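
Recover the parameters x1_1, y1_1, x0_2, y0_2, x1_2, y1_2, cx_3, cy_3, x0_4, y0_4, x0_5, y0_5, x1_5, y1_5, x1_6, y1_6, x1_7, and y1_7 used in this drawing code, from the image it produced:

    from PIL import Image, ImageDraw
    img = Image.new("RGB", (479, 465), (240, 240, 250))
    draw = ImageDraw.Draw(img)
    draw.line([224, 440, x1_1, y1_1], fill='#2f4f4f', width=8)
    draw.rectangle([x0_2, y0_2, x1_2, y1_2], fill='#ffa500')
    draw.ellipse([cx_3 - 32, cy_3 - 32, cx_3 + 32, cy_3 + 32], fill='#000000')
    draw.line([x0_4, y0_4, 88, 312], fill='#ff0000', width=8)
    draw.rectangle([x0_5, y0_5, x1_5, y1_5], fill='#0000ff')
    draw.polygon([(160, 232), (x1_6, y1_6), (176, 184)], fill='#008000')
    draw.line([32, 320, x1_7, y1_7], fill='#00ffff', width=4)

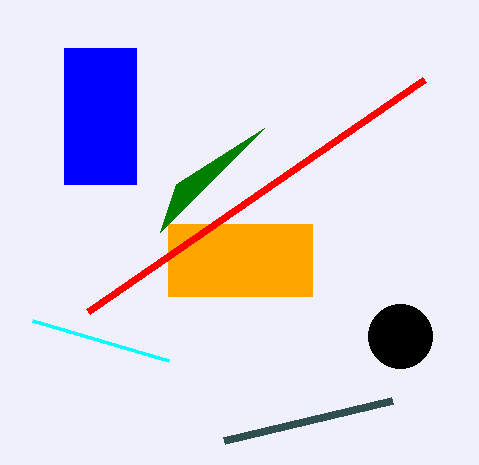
x1_1 = 392, y1_1 = 400, x0_2 = 168, y0_2 = 224, x1_2 = 312, y1_2 = 296, cx_3 = 400, cy_3 = 336, x0_4 = 424, y0_4 = 80, x0_5 = 64, y0_5 = 48, x1_5 = 136, y1_5 = 184, x1_6 = 264, y1_6 = 128, x1_7 = 168, y1_7 = 360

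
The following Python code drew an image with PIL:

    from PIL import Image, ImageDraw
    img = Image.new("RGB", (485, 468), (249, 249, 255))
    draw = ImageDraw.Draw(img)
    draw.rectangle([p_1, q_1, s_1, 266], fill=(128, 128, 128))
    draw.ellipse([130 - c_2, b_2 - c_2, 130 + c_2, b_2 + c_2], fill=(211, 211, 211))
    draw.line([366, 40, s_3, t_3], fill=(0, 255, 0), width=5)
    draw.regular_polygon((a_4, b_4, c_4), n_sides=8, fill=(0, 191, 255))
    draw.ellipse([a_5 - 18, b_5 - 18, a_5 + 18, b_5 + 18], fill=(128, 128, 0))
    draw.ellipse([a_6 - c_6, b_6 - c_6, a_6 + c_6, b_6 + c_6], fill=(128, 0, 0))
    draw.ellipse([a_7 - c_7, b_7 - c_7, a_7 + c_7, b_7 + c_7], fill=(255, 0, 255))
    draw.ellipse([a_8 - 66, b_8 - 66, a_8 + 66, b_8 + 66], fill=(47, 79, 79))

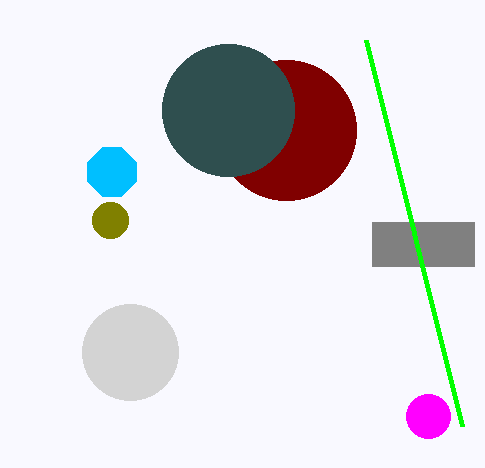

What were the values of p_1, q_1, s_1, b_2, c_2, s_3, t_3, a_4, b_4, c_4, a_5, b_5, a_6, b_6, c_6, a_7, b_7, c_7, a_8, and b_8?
p_1 = 372; q_1 = 222; s_1 = 474; b_2 = 352; c_2 = 48; s_3 = 462; t_3 = 426; a_4 = 112; b_4 = 172; c_4 = 26; a_5 = 110; b_5 = 220; a_6 = 286; b_6 = 130; c_6 = 70; a_7 = 428; b_7 = 416; c_7 = 22; a_8 = 228; b_8 = 110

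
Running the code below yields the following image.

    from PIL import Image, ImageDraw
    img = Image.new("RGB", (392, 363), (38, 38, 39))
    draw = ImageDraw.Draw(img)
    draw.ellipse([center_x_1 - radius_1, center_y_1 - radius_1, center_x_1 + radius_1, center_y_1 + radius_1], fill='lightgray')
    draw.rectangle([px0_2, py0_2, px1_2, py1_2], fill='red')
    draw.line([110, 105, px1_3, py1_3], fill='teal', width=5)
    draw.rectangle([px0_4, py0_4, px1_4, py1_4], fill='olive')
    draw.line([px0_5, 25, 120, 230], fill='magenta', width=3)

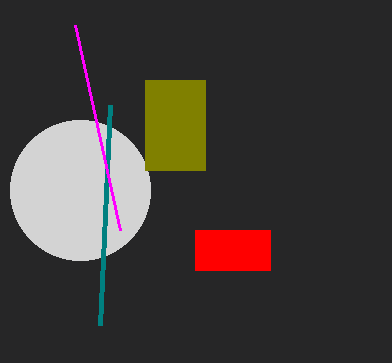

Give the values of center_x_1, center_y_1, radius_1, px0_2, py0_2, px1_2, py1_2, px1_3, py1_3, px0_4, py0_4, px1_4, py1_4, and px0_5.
center_x_1 = 80; center_y_1 = 190; radius_1 = 70; px0_2 = 195; py0_2 = 230; px1_2 = 270; py1_2 = 270; px1_3 = 100; py1_3 = 325; px0_4 = 145; py0_4 = 80; px1_4 = 205; py1_4 = 170; px0_5 = 75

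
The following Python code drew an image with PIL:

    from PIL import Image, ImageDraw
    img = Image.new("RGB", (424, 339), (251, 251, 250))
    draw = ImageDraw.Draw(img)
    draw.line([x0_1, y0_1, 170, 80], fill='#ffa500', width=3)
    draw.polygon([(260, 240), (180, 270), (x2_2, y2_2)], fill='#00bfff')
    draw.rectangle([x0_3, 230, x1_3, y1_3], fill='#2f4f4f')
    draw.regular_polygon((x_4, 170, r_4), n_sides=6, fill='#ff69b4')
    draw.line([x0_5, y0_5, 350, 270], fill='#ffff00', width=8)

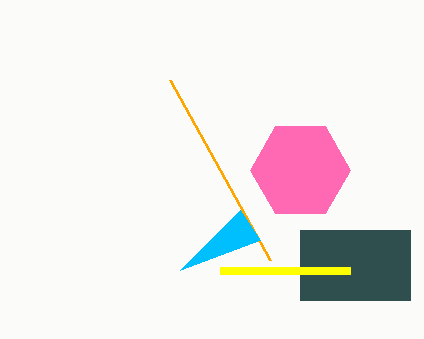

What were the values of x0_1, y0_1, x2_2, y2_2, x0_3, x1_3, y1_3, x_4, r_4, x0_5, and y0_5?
x0_1 = 270; y0_1 = 260; x2_2 = 240; y2_2 = 210; x0_3 = 300; x1_3 = 410; y1_3 = 300; x_4 = 300; r_4 = 50; x0_5 = 220; y0_5 = 270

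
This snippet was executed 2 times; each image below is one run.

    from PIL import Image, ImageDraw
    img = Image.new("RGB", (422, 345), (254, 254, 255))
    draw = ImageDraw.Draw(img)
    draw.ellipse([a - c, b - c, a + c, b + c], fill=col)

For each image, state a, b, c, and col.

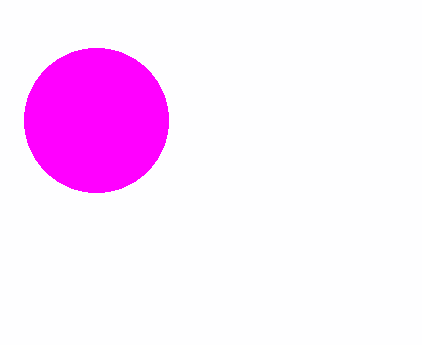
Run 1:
a = 96; b = 120; c = 72; col = 'magenta'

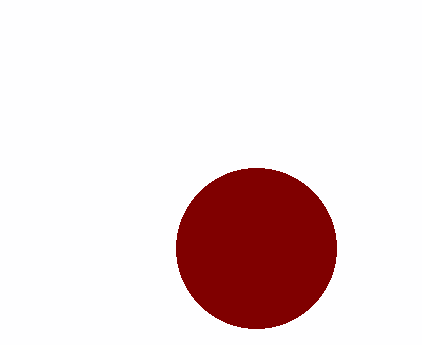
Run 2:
a = 256, b = 248, c = 80, col = 'maroon'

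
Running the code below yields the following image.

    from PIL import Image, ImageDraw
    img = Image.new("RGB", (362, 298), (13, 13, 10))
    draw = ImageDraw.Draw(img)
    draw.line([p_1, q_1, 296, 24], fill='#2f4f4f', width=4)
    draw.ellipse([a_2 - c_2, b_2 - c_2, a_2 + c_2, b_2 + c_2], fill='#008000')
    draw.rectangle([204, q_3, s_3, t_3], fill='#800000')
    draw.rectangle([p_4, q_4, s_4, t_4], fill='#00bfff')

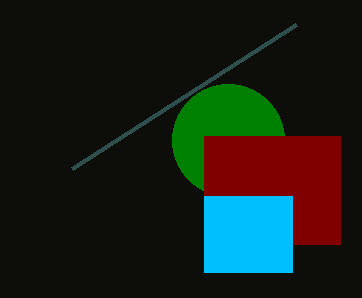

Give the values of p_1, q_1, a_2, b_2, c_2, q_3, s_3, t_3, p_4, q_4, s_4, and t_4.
p_1 = 72, q_1 = 168, a_2 = 228, b_2 = 140, c_2 = 56, q_3 = 136, s_3 = 340, t_3 = 244, p_4 = 204, q_4 = 196, s_4 = 292, t_4 = 272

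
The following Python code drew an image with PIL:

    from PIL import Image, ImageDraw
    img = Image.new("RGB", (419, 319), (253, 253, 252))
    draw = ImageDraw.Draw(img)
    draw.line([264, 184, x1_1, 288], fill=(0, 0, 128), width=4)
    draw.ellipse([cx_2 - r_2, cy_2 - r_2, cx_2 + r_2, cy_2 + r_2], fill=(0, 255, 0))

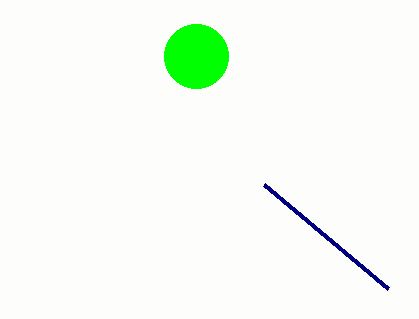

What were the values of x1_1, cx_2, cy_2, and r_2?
x1_1 = 388; cx_2 = 196; cy_2 = 56; r_2 = 32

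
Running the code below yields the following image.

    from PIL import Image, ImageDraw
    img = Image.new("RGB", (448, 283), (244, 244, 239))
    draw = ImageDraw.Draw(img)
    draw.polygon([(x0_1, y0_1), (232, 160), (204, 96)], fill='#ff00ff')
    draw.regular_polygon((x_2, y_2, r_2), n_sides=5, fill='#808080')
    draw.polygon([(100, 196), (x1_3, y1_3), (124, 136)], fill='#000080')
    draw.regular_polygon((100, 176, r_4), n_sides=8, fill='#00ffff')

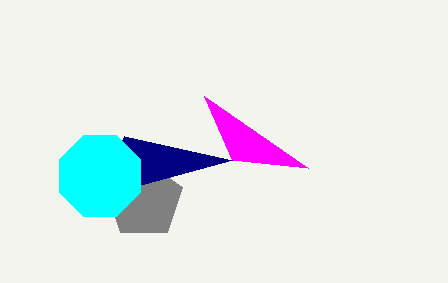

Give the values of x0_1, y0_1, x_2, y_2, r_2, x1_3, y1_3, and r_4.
x0_1 = 308
y0_1 = 168
x_2 = 144
y_2 = 200
r_2 = 40
x1_3 = 232
y1_3 = 160
r_4 = 44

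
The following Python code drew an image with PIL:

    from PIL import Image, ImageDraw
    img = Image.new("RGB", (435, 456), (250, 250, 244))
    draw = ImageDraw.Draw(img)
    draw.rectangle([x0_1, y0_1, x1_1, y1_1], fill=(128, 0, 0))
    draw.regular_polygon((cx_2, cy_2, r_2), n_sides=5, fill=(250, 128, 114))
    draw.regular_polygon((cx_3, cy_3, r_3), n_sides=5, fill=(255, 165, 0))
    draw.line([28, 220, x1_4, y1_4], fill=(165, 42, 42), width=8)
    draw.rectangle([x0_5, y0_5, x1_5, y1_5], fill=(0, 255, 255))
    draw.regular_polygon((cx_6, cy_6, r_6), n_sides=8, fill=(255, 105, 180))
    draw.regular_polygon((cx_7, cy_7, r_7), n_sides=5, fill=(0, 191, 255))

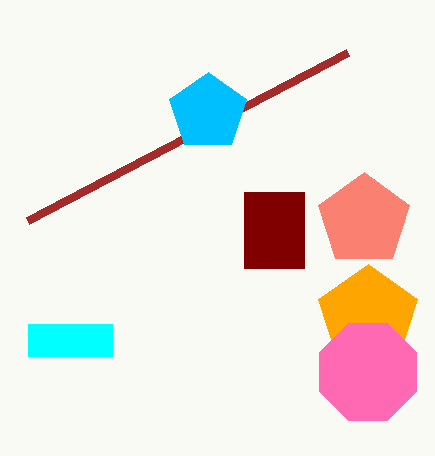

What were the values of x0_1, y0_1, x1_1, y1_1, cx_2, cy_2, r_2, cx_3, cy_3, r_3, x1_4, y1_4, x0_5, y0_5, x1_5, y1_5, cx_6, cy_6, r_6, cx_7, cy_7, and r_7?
x0_1 = 244, y0_1 = 192, x1_1 = 304, y1_1 = 268, cx_2 = 364, cy_2 = 220, r_2 = 48, cx_3 = 368, cy_3 = 316, r_3 = 52, x1_4 = 348, y1_4 = 52, x0_5 = 28, y0_5 = 324, x1_5 = 112, y1_5 = 356, cx_6 = 368, cy_6 = 372, r_6 = 52, cx_7 = 208, cy_7 = 112, r_7 = 40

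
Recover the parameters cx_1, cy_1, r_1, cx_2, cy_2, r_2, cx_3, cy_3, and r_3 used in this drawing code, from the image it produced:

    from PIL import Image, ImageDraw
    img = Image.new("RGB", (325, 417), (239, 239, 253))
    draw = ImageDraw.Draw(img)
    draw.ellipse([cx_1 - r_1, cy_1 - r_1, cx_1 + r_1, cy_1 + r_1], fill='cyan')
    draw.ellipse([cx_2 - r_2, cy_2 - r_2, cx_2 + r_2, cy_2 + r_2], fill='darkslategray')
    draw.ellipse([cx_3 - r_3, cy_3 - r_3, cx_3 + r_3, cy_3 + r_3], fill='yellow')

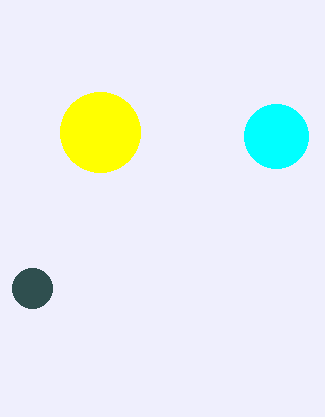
cx_1 = 276; cy_1 = 136; r_1 = 32; cx_2 = 32; cy_2 = 288; r_2 = 20; cx_3 = 100; cy_3 = 132; r_3 = 40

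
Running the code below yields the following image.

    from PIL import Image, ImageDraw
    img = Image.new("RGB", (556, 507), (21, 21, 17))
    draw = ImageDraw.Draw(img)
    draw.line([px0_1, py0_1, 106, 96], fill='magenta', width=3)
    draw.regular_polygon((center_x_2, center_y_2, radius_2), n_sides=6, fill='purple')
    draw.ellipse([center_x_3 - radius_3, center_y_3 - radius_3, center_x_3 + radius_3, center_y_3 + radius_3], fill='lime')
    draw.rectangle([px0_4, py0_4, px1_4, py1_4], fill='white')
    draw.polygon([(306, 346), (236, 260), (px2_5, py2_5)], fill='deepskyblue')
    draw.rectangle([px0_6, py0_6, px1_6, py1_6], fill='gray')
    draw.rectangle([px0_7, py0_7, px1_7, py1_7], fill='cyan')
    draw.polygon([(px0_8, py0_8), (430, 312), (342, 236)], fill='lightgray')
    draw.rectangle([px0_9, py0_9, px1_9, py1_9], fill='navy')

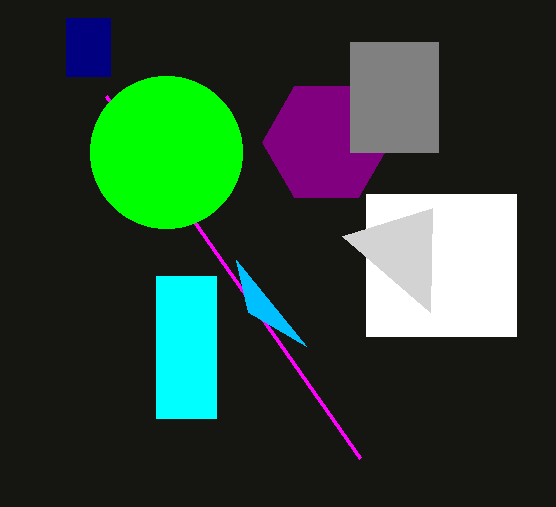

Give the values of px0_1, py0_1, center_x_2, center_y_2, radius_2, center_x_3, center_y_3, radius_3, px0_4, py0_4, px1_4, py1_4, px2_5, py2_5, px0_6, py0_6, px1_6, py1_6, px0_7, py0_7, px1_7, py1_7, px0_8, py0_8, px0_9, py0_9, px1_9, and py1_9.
px0_1 = 360
py0_1 = 458
center_x_2 = 326
center_y_2 = 142
radius_2 = 64
center_x_3 = 166
center_y_3 = 152
radius_3 = 76
px0_4 = 366
py0_4 = 194
px1_4 = 516
py1_4 = 336
px2_5 = 248
py2_5 = 312
px0_6 = 350
py0_6 = 42
px1_6 = 438
py1_6 = 152
px0_7 = 156
py0_7 = 276
px1_7 = 216
py1_7 = 418
px0_8 = 432
py0_8 = 208
px0_9 = 66
py0_9 = 18
px1_9 = 110
py1_9 = 76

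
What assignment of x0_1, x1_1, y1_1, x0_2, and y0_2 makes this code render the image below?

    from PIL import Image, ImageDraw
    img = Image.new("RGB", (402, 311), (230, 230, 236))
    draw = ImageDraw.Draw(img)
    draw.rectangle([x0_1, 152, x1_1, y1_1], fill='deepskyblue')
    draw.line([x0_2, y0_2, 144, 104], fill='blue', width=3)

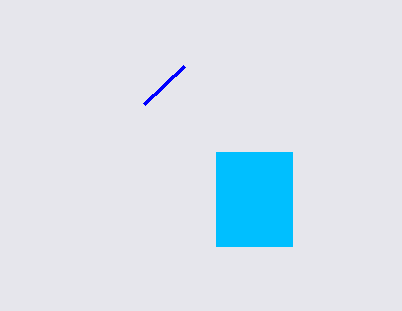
x0_1 = 216, x1_1 = 292, y1_1 = 246, x0_2 = 184, y0_2 = 66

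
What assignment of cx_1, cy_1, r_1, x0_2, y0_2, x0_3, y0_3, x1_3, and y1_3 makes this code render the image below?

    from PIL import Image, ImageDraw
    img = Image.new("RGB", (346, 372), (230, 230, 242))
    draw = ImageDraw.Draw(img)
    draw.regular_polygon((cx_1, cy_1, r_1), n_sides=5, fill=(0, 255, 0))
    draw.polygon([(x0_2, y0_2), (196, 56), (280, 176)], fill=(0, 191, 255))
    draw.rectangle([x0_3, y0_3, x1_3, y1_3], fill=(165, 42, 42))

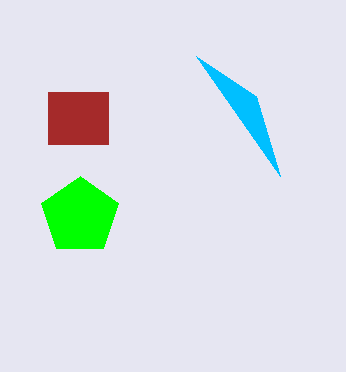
cx_1 = 80
cy_1 = 216
r_1 = 40
x0_2 = 256
y0_2 = 96
x0_3 = 48
y0_3 = 92
x1_3 = 108
y1_3 = 144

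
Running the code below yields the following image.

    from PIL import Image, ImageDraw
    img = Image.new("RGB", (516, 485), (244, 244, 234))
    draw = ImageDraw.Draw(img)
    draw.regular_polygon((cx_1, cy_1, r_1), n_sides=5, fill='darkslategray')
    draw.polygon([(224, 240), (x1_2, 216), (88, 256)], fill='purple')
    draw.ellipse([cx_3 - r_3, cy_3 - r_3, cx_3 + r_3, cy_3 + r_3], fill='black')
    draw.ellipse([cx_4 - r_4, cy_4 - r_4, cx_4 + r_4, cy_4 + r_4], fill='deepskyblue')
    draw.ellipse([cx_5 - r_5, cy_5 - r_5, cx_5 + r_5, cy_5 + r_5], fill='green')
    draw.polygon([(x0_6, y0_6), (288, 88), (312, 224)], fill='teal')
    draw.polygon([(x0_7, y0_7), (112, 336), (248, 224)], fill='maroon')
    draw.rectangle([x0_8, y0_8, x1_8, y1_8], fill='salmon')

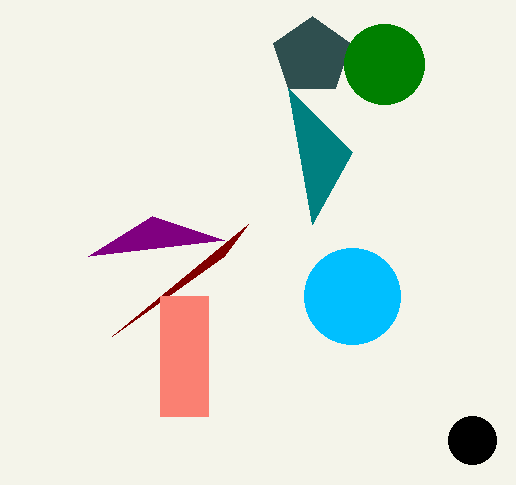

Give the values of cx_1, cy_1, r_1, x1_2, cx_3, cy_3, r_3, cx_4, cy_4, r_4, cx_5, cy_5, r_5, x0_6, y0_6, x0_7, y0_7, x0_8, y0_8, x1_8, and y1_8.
cx_1 = 312
cy_1 = 56
r_1 = 40
x1_2 = 152
cx_3 = 472
cy_3 = 440
r_3 = 24
cx_4 = 352
cy_4 = 296
r_4 = 48
cx_5 = 384
cy_5 = 64
r_5 = 40
x0_6 = 352
y0_6 = 152
x0_7 = 224
y0_7 = 256
x0_8 = 160
y0_8 = 296
x1_8 = 208
y1_8 = 416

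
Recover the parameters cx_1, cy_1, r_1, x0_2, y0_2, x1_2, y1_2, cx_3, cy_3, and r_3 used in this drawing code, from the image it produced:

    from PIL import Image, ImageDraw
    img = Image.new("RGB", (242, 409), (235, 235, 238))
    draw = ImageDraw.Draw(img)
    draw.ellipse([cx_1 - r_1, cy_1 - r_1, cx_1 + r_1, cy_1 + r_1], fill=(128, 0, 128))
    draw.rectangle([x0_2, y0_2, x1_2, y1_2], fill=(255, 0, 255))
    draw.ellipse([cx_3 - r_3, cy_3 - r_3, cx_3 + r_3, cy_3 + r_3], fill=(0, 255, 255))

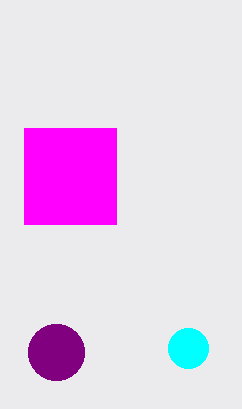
cx_1 = 56, cy_1 = 352, r_1 = 28, x0_2 = 24, y0_2 = 128, x1_2 = 116, y1_2 = 224, cx_3 = 188, cy_3 = 348, r_3 = 20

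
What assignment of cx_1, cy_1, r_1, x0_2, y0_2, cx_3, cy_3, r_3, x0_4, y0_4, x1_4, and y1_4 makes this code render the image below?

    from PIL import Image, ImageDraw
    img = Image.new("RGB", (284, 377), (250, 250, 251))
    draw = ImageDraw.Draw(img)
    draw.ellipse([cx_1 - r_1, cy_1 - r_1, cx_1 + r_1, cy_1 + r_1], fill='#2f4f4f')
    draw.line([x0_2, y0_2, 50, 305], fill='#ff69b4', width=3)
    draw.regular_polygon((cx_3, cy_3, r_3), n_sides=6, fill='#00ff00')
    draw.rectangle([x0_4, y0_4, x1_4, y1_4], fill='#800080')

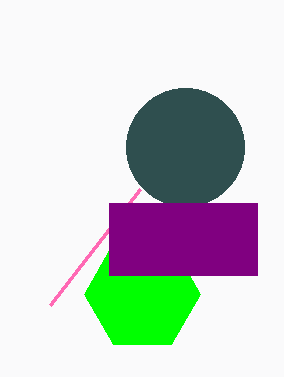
cx_1 = 185
cy_1 = 147
r_1 = 59
x0_2 = 140
y0_2 = 189
cx_3 = 142
cy_3 = 294
r_3 = 58
x0_4 = 109
y0_4 = 203
x1_4 = 257
y1_4 = 275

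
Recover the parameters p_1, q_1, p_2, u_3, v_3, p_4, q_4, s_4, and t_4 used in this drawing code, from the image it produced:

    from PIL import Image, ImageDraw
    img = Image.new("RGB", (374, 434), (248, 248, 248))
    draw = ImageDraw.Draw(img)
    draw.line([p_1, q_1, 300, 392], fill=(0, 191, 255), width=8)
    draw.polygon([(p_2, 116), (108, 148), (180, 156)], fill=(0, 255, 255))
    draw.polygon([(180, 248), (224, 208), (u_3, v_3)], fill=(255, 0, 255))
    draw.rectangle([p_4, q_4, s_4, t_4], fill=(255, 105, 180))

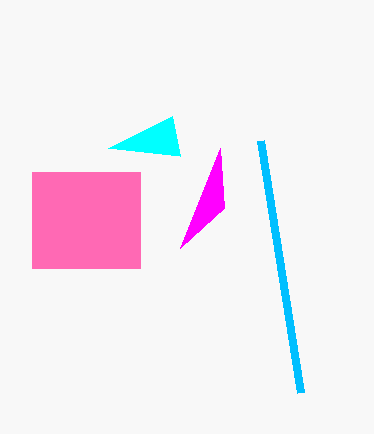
p_1 = 260; q_1 = 140; p_2 = 172; u_3 = 220; v_3 = 148; p_4 = 32; q_4 = 172; s_4 = 140; t_4 = 268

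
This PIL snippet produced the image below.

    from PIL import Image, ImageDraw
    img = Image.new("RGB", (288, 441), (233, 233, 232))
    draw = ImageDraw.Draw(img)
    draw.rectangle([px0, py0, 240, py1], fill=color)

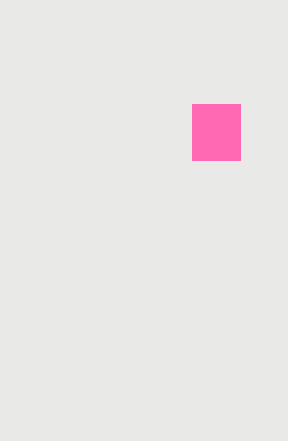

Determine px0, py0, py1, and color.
px0 = 192; py0 = 104; py1 = 160; color = 'hotpink'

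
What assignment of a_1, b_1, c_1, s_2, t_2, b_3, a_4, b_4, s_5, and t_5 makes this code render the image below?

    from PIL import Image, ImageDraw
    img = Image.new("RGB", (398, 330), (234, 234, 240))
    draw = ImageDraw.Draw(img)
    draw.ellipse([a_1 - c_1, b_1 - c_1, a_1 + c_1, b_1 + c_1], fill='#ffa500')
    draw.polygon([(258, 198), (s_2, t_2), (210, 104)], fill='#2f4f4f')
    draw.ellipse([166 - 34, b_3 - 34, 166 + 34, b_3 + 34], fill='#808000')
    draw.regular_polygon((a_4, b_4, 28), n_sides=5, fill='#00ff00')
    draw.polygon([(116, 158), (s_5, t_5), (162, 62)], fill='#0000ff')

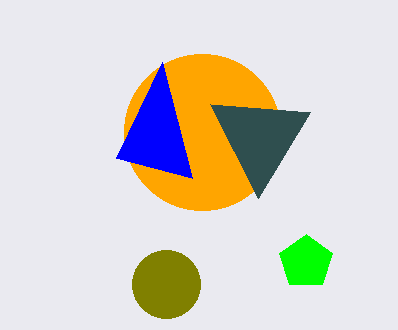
a_1 = 202
b_1 = 132
c_1 = 78
s_2 = 310
t_2 = 112
b_3 = 284
a_4 = 306
b_4 = 262
s_5 = 192
t_5 = 178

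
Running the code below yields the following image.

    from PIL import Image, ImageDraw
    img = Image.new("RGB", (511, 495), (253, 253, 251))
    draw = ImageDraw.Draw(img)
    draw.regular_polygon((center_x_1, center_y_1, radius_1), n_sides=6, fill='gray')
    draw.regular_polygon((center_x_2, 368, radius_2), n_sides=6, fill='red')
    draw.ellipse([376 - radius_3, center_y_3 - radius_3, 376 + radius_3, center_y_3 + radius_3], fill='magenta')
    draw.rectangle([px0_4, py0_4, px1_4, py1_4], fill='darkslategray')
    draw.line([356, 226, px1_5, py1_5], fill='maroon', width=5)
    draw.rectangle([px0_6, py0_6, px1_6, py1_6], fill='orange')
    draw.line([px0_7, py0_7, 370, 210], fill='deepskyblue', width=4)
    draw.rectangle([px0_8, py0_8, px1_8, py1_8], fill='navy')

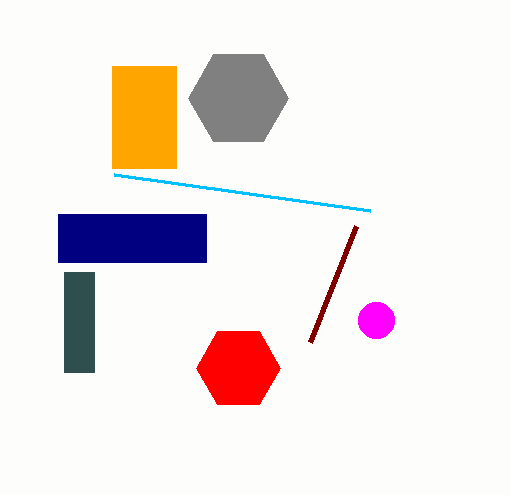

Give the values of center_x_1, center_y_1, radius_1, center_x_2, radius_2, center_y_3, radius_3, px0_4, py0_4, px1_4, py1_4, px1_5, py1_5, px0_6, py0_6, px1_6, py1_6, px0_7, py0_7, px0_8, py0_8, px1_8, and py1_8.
center_x_1 = 238; center_y_1 = 98; radius_1 = 50; center_x_2 = 238; radius_2 = 42; center_y_3 = 320; radius_3 = 18; px0_4 = 64; py0_4 = 272; px1_4 = 94; py1_4 = 372; px1_5 = 310; py1_5 = 342; px0_6 = 112; py0_6 = 66; px1_6 = 176; py1_6 = 168; px0_7 = 114; py0_7 = 174; px0_8 = 58; py0_8 = 214; px1_8 = 206; py1_8 = 262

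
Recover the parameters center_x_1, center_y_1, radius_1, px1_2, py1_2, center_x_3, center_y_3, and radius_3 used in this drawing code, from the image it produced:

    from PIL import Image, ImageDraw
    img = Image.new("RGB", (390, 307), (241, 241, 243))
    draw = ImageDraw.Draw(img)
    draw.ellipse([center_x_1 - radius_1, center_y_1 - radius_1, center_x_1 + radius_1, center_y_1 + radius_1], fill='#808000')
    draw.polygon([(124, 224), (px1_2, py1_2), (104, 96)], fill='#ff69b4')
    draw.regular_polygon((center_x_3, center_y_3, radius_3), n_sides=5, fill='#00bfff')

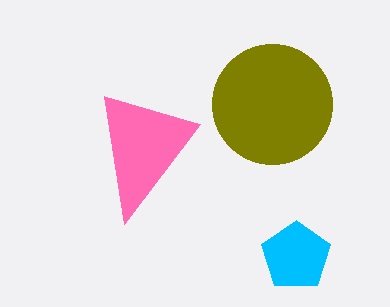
center_x_1 = 272
center_y_1 = 104
radius_1 = 60
px1_2 = 200
py1_2 = 124
center_x_3 = 296
center_y_3 = 256
radius_3 = 36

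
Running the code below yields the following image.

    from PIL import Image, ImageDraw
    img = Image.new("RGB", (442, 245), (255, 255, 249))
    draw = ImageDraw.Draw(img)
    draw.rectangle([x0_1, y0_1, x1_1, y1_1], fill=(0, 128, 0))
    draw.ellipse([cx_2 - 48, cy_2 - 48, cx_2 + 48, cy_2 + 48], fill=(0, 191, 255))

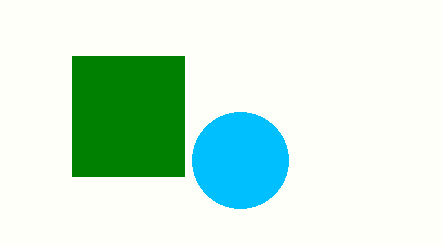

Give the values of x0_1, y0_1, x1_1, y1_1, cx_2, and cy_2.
x0_1 = 72; y0_1 = 56; x1_1 = 184; y1_1 = 176; cx_2 = 240; cy_2 = 160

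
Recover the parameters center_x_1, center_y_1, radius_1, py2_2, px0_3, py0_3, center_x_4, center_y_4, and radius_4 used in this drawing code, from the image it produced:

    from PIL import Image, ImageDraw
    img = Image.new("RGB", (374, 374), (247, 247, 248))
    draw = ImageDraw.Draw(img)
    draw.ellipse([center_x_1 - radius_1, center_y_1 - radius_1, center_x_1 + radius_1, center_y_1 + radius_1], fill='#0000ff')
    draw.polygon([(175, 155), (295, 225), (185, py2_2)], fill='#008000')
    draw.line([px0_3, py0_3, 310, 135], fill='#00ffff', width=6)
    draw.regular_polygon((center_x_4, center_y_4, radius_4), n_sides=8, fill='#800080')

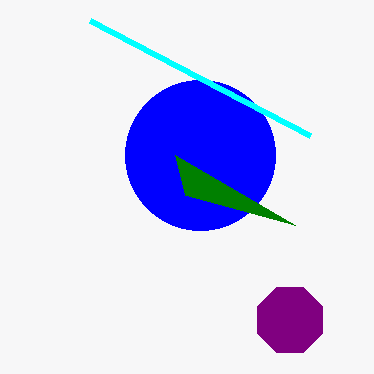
center_x_1 = 200; center_y_1 = 155; radius_1 = 75; py2_2 = 195; px0_3 = 90; py0_3 = 20; center_x_4 = 290; center_y_4 = 320; radius_4 = 35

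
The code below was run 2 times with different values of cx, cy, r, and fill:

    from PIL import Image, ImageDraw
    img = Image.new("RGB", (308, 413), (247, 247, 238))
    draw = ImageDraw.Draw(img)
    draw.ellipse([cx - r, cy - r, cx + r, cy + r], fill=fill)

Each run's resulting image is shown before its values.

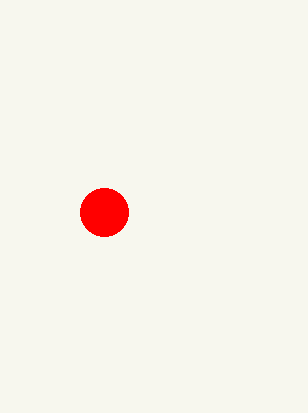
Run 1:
cx = 104; cy = 212; r = 24; fill = 'red'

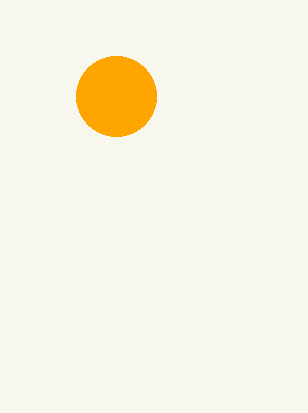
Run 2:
cx = 116; cy = 96; r = 40; fill = 'orange'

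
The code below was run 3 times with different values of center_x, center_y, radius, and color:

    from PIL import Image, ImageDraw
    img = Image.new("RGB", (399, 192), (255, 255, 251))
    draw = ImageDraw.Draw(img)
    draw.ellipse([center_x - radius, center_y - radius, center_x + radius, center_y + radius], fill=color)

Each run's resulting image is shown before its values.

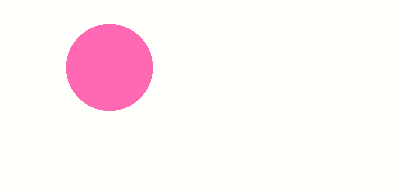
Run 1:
center_x = 109
center_y = 67
radius = 43
color = 'hotpink'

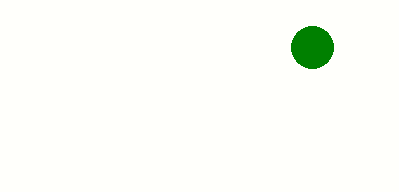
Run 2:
center_x = 312
center_y = 47
radius = 21
color = 'green'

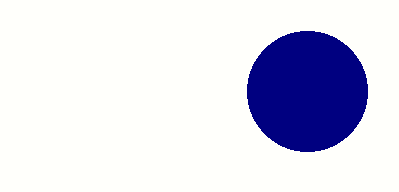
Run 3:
center_x = 307; center_y = 91; radius = 60; color = 'navy'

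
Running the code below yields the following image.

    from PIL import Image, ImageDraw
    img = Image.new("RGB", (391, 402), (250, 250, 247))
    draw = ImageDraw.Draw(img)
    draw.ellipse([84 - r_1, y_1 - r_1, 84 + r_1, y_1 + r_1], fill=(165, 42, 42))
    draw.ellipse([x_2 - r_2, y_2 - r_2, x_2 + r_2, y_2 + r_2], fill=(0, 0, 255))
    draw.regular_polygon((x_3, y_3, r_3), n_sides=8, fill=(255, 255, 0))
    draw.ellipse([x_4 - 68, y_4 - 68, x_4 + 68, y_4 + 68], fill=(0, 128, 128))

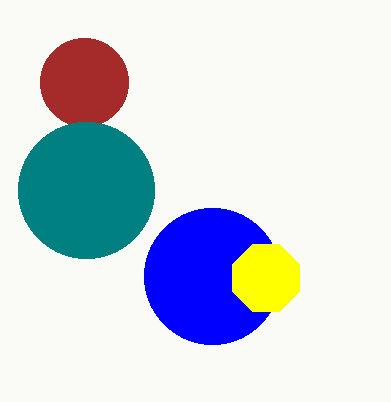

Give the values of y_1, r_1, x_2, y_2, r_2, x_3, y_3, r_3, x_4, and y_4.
y_1 = 82
r_1 = 44
x_2 = 212
y_2 = 276
r_2 = 68
x_3 = 266
y_3 = 278
r_3 = 36
x_4 = 86
y_4 = 190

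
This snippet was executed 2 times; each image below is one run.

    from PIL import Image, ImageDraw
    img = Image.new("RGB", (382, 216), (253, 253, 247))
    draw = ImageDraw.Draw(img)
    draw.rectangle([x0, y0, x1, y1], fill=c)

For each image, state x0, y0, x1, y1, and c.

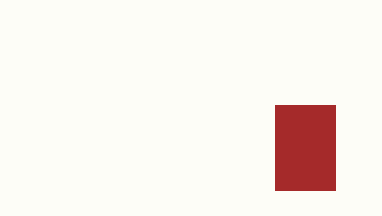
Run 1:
x0 = 275; y0 = 105; x1 = 335; y1 = 190; c = 'brown'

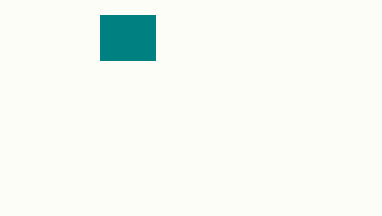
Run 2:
x0 = 100
y0 = 15
x1 = 155
y1 = 60
c = 'teal'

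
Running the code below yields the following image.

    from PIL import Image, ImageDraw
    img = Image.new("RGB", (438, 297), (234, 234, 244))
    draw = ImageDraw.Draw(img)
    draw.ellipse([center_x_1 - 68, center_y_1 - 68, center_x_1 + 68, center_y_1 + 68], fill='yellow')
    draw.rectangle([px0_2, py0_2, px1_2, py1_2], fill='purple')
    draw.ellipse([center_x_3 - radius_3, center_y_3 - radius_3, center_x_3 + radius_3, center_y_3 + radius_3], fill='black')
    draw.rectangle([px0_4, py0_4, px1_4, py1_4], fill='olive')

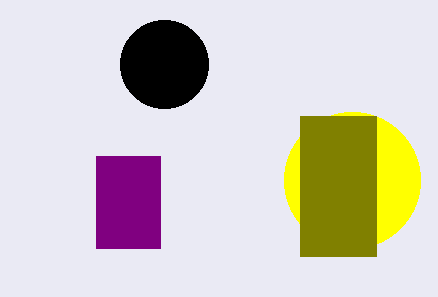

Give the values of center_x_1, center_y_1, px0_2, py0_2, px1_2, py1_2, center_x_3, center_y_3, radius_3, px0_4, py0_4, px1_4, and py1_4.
center_x_1 = 352; center_y_1 = 180; px0_2 = 96; py0_2 = 156; px1_2 = 160; py1_2 = 248; center_x_3 = 164; center_y_3 = 64; radius_3 = 44; px0_4 = 300; py0_4 = 116; px1_4 = 376; py1_4 = 256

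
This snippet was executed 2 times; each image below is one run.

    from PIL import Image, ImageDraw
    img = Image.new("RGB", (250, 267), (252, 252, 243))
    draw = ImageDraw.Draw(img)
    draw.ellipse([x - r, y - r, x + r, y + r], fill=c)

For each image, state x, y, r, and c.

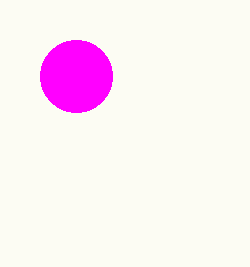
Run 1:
x = 76; y = 76; r = 36; c = 'magenta'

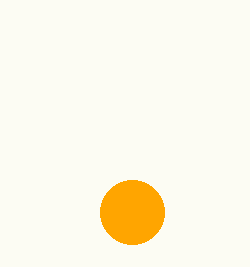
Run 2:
x = 132, y = 212, r = 32, c = 'orange'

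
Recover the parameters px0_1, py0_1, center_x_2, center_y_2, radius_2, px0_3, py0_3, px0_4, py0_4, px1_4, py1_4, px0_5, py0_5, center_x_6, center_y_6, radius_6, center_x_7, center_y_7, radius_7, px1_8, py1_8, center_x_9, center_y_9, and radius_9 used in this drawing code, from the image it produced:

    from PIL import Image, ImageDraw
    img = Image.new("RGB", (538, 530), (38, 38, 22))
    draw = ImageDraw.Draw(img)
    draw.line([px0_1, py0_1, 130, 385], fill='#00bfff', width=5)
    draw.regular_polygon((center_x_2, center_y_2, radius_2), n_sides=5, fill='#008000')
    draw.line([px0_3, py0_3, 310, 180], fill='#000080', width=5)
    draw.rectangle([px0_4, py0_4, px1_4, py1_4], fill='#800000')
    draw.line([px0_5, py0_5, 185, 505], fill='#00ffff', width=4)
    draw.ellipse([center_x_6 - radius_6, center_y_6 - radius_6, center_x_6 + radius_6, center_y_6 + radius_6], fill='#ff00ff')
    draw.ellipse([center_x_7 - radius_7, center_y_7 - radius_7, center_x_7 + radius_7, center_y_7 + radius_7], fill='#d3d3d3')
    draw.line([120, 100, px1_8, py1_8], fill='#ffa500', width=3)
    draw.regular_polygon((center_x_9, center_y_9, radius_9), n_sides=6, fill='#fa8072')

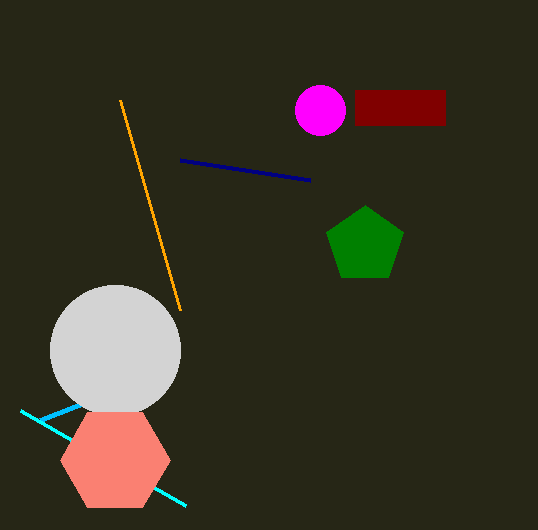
px0_1 = 40, py0_1 = 420, center_x_2 = 365, center_y_2 = 245, radius_2 = 40, px0_3 = 180, py0_3 = 160, px0_4 = 355, py0_4 = 90, px1_4 = 445, py1_4 = 125, px0_5 = 20, py0_5 = 410, center_x_6 = 320, center_y_6 = 110, radius_6 = 25, center_x_7 = 115, center_y_7 = 350, radius_7 = 65, px1_8 = 180, py1_8 = 310, center_x_9 = 115, center_y_9 = 460, radius_9 = 55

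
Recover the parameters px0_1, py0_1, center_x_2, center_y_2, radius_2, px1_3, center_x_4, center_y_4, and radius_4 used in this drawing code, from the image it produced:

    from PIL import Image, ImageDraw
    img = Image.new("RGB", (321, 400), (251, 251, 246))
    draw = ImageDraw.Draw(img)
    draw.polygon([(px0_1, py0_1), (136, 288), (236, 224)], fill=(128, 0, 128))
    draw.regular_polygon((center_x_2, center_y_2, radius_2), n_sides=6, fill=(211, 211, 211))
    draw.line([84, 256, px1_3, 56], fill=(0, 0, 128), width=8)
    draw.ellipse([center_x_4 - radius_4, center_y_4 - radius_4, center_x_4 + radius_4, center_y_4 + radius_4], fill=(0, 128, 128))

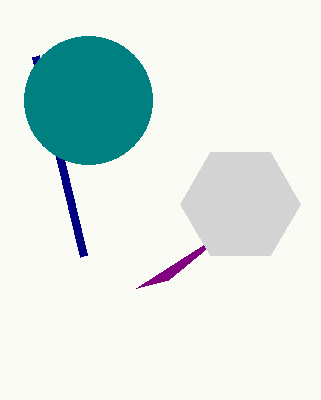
px0_1 = 168, py0_1 = 280, center_x_2 = 240, center_y_2 = 204, radius_2 = 60, px1_3 = 36, center_x_4 = 88, center_y_4 = 100, radius_4 = 64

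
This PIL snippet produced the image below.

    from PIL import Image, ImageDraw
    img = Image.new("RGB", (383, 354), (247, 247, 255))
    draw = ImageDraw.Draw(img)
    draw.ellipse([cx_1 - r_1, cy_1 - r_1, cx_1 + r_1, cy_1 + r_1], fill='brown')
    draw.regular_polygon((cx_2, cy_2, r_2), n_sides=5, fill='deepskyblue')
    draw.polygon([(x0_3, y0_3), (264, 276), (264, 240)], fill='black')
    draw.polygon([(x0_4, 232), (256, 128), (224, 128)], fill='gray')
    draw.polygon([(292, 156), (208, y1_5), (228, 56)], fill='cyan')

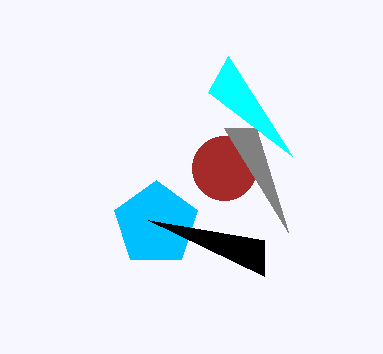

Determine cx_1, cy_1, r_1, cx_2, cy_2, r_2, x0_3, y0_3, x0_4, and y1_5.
cx_1 = 224, cy_1 = 168, r_1 = 32, cx_2 = 156, cy_2 = 224, r_2 = 44, x0_3 = 148, y0_3 = 220, x0_4 = 288, y1_5 = 92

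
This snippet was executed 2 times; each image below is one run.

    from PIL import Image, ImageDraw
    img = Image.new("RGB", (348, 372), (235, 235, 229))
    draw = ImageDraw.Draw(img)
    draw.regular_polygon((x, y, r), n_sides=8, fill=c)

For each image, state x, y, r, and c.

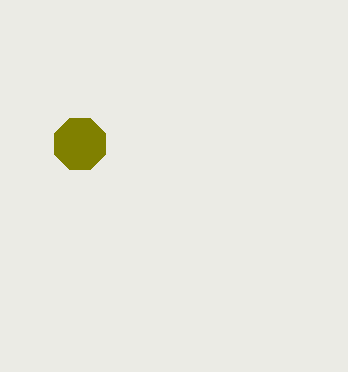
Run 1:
x = 80
y = 144
r = 28
c = 'olive'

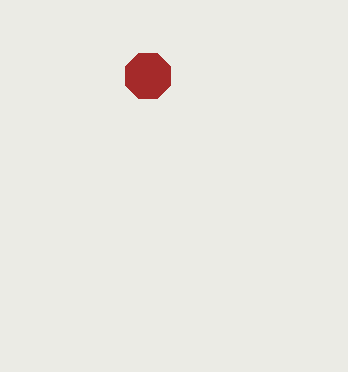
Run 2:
x = 148, y = 76, r = 24, c = 'brown'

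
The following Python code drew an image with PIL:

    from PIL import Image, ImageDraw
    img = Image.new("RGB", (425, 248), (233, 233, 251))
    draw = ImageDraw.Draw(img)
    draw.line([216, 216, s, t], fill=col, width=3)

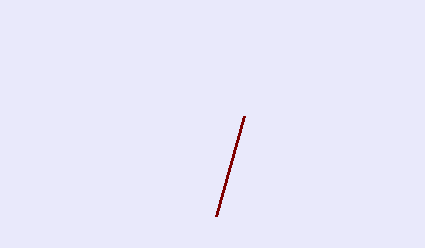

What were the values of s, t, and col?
s = 244; t = 116; col = 'maroon'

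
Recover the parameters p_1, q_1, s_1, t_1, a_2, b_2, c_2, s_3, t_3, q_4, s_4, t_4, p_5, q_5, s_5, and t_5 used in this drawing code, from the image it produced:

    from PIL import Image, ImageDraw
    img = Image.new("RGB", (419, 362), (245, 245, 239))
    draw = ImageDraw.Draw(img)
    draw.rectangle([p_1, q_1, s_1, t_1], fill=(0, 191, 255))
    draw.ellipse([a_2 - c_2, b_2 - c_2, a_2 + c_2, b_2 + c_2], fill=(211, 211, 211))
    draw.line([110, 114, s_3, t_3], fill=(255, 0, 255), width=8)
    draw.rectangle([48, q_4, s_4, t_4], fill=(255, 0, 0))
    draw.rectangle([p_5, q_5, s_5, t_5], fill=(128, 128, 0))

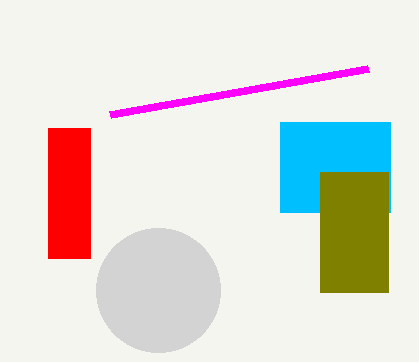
p_1 = 280, q_1 = 122, s_1 = 390, t_1 = 212, a_2 = 158, b_2 = 290, c_2 = 62, s_3 = 368, t_3 = 68, q_4 = 128, s_4 = 90, t_4 = 258, p_5 = 320, q_5 = 172, s_5 = 388, t_5 = 292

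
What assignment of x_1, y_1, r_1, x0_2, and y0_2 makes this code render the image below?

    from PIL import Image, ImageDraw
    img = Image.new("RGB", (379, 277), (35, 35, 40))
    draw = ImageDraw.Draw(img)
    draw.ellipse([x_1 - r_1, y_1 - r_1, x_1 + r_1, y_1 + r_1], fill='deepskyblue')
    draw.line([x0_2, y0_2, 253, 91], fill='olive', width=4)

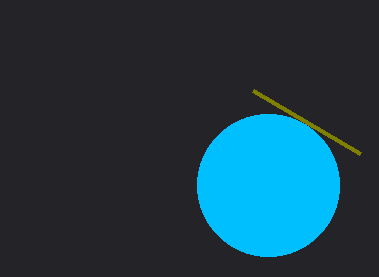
x_1 = 268
y_1 = 185
r_1 = 71
x0_2 = 360
y0_2 = 154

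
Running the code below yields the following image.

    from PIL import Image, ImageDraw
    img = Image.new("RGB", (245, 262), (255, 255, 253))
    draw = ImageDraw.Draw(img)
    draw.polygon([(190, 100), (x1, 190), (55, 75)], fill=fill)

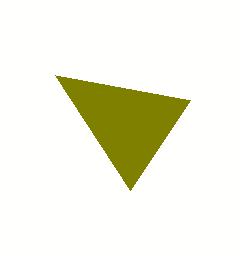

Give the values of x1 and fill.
x1 = 130, fill = 'olive'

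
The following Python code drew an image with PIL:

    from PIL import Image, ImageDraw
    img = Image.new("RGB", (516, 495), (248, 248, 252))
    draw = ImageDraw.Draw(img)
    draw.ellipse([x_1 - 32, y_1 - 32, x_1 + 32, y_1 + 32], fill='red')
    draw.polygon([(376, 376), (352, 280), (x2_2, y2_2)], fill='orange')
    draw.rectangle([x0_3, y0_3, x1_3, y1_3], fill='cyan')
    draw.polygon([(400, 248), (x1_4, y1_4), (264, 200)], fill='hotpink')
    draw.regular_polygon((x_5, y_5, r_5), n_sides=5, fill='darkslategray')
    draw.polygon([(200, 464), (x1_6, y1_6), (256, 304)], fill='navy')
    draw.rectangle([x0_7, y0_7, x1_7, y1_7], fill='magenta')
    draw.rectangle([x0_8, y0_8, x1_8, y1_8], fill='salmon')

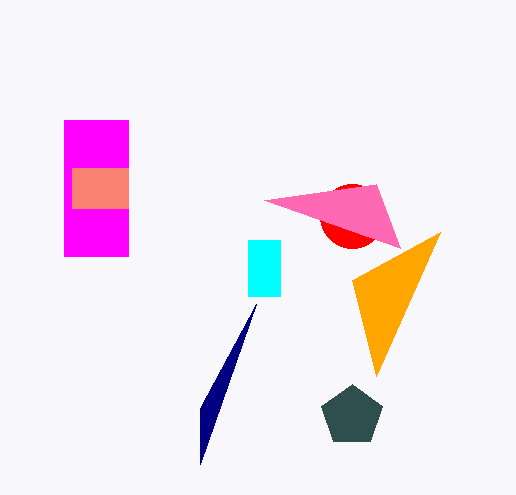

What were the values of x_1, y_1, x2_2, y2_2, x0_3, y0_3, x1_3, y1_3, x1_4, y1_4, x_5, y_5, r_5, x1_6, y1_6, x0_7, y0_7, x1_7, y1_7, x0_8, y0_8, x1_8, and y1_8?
x_1 = 352, y_1 = 216, x2_2 = 440, y2_2 = 232, x0_3 = 248, y0_3 = 240, x1_3 = 280, y1_3 = 296, x1_4 = 376, y1_4 = 184, x_5 = 352, y_5 = 416, r_5 = 32, x1_6 = 200, y1_6 = 408, x0_7 = 64, y0_7 = 120, x1_7 = 128, y1_7 = 256, x0_8 = 72, y0_8 = 168, x1_8 = 128, y1_8 = 208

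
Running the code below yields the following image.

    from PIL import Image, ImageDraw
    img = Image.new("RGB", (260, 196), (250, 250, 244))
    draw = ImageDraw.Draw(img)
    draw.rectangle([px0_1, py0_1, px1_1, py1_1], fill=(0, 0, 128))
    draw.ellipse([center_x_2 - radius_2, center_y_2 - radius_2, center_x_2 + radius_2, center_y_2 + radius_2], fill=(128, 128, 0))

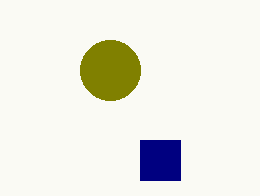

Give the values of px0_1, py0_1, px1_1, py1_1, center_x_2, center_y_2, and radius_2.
px0_1 = 140
py0_1 = 140
px1_1 = 180
py1_1 = 180
center_x_2 = 110
center_y_2 = 70
radius_2 = 30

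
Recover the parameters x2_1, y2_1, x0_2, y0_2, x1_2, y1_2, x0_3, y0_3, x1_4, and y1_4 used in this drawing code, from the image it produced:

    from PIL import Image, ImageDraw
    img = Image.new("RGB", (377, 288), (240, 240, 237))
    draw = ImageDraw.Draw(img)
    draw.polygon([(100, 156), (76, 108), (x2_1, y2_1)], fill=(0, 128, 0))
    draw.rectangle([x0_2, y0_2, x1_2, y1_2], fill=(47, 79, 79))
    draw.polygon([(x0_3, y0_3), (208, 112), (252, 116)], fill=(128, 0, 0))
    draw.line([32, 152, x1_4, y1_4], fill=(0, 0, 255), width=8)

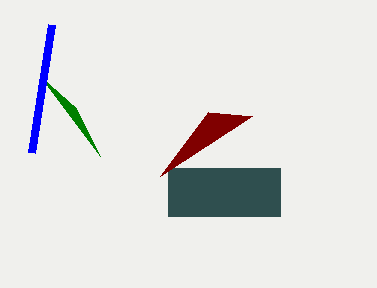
x2_1 = 40; y2_1 = 76; x0_2 = 168; y0_2 = 168; x1_2 = 280; y1_2 = 216; x0_3 = 160; y0_3 = 176; x1_4 = 52; y1_4 = 24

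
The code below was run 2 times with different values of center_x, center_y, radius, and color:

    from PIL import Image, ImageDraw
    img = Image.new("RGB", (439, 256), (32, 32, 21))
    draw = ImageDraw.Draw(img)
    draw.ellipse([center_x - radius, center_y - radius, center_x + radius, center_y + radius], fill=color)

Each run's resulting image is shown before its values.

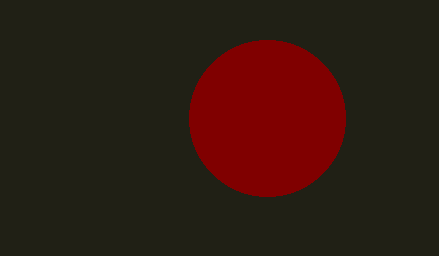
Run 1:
center_x = 267, center_y = 118, radius = 78, color = 'maroon'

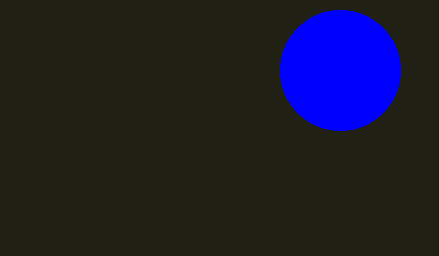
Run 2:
center_x = 340, center_y = 70, radius = 60, color = 'blue'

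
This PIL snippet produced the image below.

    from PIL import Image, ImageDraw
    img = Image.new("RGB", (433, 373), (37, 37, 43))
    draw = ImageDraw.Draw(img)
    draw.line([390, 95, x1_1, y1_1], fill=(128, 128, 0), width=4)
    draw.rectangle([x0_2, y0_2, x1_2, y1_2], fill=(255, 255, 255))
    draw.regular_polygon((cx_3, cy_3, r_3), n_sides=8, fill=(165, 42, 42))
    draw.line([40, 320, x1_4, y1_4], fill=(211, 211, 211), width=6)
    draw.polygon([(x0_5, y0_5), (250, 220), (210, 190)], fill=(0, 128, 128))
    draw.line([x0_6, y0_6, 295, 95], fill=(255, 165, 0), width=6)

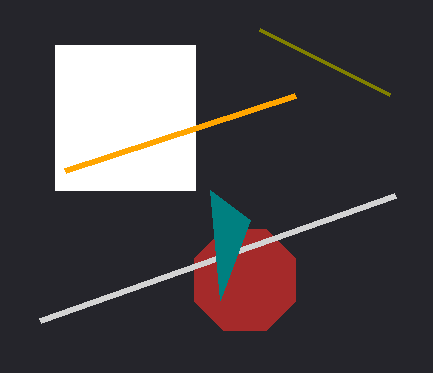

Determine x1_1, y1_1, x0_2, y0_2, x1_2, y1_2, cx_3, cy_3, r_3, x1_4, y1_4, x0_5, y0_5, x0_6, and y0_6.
x1_1 = 260
y1_1 = 30
x0_2 = 55
y0_2 = 45
x1_2 = 195
y1_2 = 190
cx_3 = 245
cy_3 = 280
r_3 = 55
x1_4 = 395
y1_4 = 195
x0_5 = 220
y0_5 = 300
x0_6 = 65
y0_6 = 170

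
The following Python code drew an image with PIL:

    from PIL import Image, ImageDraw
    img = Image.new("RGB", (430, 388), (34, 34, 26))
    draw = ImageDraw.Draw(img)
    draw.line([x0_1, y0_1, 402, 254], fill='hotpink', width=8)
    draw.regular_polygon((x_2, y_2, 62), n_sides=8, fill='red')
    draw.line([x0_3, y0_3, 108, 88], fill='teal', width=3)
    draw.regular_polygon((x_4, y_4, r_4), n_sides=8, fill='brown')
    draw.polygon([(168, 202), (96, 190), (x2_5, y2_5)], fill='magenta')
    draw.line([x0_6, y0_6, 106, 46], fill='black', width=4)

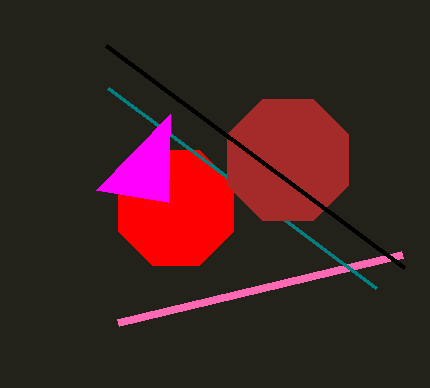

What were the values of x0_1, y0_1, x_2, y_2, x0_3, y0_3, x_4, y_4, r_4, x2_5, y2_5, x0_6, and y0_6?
x0_1 = 118
y0_1 = 322
x_2 = 176
y_2 = 208
x0_3 = 376
y0_3 = 288
x_4 = 288
y_4 = 160
r_4 = 66
x2_5 = 170
y2_5 = 114
x0_6 = 404
y0_6 = 268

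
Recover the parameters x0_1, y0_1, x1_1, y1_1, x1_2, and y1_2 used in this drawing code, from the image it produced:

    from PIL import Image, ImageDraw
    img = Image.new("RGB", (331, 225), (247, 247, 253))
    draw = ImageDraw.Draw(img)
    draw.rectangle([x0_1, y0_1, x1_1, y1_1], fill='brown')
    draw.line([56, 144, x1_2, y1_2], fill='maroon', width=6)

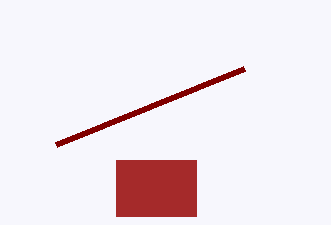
x0_1 = 116
y0_1 = 160
x1_1 = 196
y1_1 = 216
x1_2 = 244
y1_2 = 68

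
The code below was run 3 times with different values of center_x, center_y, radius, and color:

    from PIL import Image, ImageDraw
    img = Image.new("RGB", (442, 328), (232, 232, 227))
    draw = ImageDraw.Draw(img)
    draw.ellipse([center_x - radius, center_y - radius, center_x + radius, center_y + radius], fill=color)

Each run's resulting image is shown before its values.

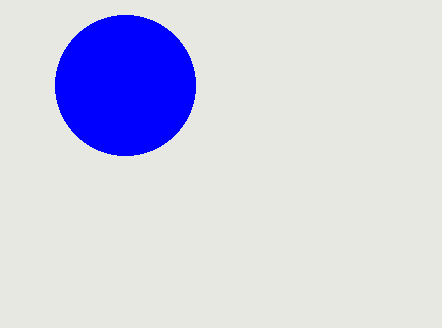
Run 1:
center_x = 125
center_y = 85
radius = 70
color = 'blue'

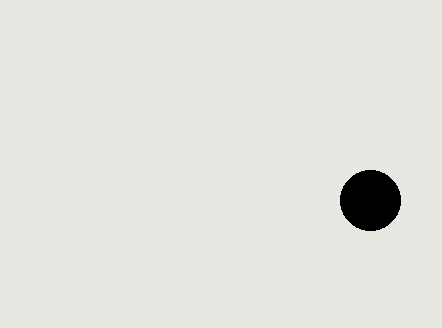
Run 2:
center_x = 370, center_y = 200, radius = 30, color = 'black'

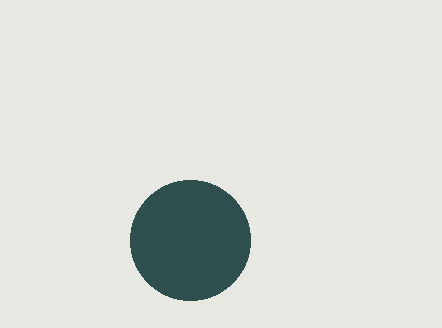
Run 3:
center_x = 190; center_y = 240; radius = 60; color = 'darkslategray'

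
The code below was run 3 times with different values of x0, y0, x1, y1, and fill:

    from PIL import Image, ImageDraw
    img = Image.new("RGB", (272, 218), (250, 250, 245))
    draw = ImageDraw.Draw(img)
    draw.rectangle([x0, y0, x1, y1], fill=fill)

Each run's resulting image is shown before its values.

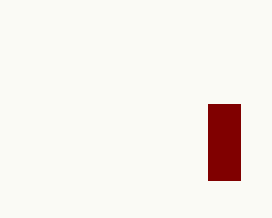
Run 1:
x0 = 208
y0 = 104
x1 = 240
y1 = 180
fill = 'maroon'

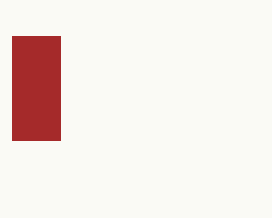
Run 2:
x0 = 12; y0 = 36; x1 = 60; y1 = 140; fill = 'brown'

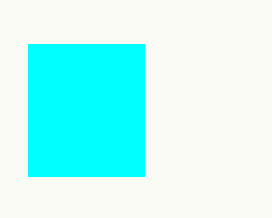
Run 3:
x0 = 28
y0 = 44
x1 = 144
y1 = 176
fill = 'cyan'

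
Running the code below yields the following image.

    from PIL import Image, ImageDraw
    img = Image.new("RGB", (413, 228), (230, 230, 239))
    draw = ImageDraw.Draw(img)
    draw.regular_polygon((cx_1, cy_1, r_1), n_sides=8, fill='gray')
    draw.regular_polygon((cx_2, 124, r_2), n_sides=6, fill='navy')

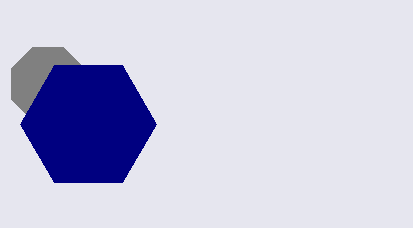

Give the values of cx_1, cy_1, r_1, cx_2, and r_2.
cx_1 = 48
cy_1 = 84
r_1 = 40
cx_2 = 88
r_2 = 68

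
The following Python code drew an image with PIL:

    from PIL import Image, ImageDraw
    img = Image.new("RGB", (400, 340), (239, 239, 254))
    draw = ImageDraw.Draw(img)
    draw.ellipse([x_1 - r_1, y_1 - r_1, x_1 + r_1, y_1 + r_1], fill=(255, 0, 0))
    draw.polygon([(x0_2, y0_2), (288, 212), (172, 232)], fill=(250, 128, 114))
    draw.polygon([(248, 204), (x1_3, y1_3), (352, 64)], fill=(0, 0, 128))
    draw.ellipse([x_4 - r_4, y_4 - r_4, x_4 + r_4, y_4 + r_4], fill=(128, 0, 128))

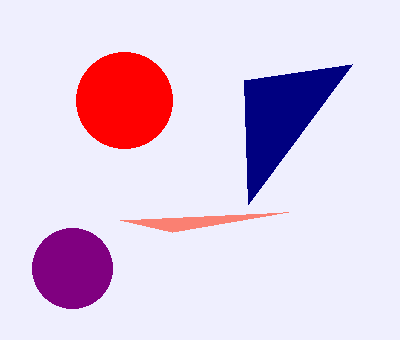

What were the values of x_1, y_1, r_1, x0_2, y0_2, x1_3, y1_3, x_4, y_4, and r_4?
x_1 = 124, y_1 = 100, r_1 = 48, x0_2 = 120, y0_2 = 220, x1_3 = 244, y1_3 = 80, x_4 = 72, y_4 = 268, r_4 = 40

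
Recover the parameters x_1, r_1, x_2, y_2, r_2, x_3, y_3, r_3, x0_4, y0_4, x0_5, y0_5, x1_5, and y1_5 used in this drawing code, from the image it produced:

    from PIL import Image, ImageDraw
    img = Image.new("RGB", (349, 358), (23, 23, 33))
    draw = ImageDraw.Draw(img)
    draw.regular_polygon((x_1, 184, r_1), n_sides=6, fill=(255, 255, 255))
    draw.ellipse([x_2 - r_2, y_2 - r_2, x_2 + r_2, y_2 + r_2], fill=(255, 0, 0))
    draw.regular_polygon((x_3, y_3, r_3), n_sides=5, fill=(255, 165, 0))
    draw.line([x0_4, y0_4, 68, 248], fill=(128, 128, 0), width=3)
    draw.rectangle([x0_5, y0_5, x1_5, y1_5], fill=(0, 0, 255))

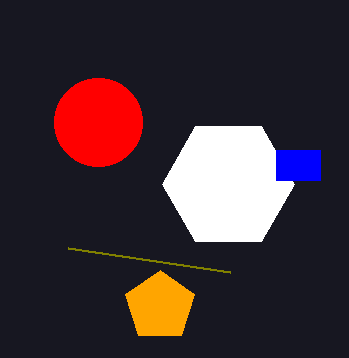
x_1 = 228; r_1 = 66; x_2 = 98; y_2 = 122; r_2 = 44; x_3 = 160; y_3 = 306; r_3 = 36; x0_4 = 230; y0_4 = 272; x0_5 = 276; y0_5 = 150; x1_5 = 320; y1_5 = 180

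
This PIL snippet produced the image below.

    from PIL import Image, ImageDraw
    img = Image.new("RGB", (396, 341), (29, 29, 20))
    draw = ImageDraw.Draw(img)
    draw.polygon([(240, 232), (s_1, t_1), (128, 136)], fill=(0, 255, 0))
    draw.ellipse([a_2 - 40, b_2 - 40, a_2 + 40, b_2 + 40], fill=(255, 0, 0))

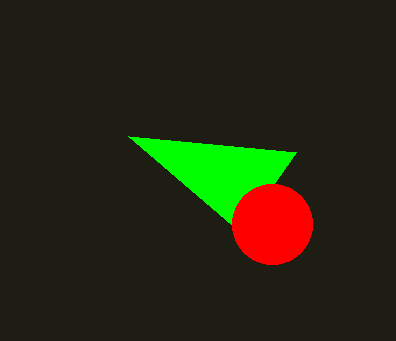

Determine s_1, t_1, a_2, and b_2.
s_1 = 296, t_1 = 152, a_2 = 272, b_2 = 224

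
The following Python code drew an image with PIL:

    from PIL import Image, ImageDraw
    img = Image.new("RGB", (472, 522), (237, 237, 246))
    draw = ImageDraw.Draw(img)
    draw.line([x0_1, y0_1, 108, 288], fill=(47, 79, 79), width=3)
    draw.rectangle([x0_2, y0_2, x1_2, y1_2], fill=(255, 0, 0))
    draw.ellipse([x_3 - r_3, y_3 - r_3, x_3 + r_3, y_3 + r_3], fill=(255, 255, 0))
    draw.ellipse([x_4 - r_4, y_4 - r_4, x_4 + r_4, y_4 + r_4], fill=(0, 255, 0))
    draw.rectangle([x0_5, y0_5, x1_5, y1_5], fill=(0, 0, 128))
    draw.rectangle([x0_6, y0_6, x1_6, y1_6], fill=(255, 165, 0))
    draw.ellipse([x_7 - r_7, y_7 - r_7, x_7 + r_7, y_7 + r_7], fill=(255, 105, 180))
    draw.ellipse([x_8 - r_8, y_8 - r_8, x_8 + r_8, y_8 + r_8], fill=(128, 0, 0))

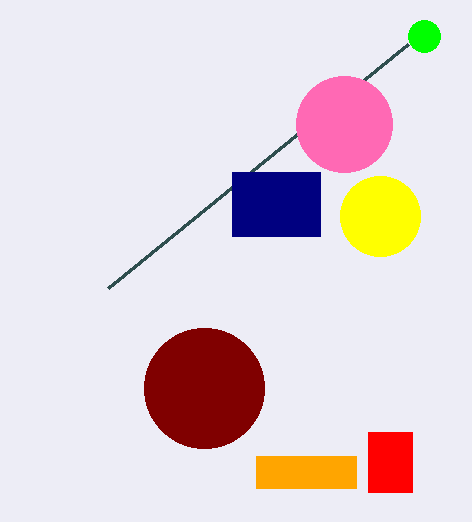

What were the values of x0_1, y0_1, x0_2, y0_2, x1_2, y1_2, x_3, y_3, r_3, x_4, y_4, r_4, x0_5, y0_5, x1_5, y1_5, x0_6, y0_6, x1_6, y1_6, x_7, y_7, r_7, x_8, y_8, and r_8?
x0_1 = 408, y0_1 = 44, x0_2 = 368, y0_2 = 432, x1_2 = 412, y1_2 = 492, x_3 = 380, y_3 = 216, r_3 = 40, x_4 = 424, y_4 = 36, r_4 = 16, x0_5 = 232, y0_5 = 172, x1_5 = 320, y1_5 = 236, x0_6 = 256, y0_6 = 456, x1_6 = 356, y1_6 = 488, x_7 = 344, y_7 = 124, r_7 = 48, x_8 = 204, y_8 = 388, r_8 = 60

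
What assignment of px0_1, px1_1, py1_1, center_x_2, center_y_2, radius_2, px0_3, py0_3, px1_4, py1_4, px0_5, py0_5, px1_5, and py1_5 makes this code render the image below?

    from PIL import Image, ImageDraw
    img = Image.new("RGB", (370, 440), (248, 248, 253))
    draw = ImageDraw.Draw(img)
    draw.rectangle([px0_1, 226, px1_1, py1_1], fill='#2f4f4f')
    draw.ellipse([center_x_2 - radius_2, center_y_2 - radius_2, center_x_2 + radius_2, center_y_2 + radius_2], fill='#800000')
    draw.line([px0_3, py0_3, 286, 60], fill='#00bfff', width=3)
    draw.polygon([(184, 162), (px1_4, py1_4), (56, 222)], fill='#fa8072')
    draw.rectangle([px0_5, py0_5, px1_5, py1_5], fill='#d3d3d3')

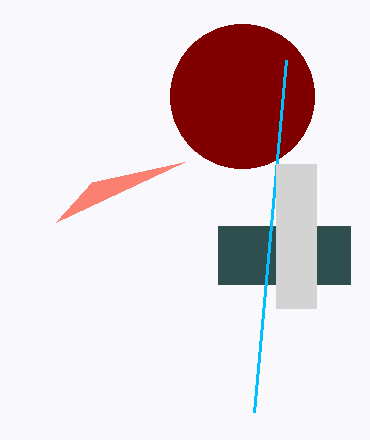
px0_1 = 218
px1_1 = 350
py1_1 = 284
center_x_2 = 242
center_y_2 = 96
radius_2 = 72
px0_3 = 254
py0_3 = 412
px1_4 = 92
py1_4 = 182
px0_5 = 276
py0_5 = 164
px1_5 = 316
py1_5 = 308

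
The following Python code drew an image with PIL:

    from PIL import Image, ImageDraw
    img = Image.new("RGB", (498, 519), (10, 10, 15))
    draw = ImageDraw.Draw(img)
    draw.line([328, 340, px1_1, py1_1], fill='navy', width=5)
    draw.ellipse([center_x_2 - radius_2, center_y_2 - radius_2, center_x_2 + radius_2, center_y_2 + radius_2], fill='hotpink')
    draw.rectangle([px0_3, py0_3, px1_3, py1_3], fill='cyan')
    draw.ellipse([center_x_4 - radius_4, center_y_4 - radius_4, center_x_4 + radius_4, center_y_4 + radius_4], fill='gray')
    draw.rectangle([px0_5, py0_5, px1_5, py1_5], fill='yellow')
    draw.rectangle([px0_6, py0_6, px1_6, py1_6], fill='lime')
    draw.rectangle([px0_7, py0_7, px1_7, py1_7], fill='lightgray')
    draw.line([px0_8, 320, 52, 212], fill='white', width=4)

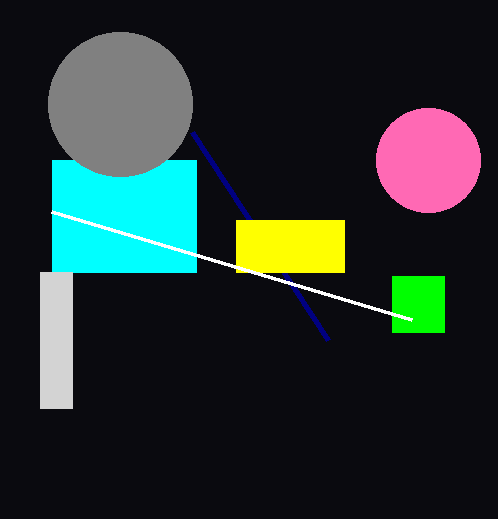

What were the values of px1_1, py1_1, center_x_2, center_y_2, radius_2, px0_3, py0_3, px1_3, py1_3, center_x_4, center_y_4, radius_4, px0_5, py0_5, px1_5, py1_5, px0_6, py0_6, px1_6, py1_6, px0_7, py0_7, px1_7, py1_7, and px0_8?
px1_1 = 192, py1_1 = 132, center_x_2 = 428, center_y_2 = 160, radius_2 = 52, px0_3 = 52, py0_3 = 160, px1_3 = 196, py1_3 = 272, center_x_4 = 120, center_y_4 = 104, radius_4 = 72, px0_5 = 236, py0_5 = 220, px1_5 = 344, py1_5 = 272, px0_6 = 392, py0_6 = 276, px1_6 = 444, py1_6 = 332, px0_7 = 40, py0_7 = 272, px1_7 = 72, py1_7 = 408, px0_8 = 412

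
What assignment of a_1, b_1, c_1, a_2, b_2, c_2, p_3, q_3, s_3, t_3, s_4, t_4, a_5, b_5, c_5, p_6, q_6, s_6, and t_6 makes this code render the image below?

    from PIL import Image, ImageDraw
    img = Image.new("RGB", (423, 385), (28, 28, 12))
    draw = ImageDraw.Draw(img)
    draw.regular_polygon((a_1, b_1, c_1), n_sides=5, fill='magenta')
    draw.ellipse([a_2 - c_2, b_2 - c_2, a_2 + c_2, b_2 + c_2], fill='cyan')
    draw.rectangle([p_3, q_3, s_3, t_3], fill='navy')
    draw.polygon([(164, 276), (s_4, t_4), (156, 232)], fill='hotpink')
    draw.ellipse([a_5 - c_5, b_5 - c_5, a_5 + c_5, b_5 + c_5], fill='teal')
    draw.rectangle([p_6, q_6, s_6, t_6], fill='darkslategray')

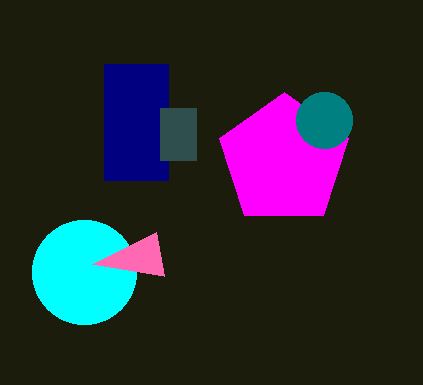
a_1 = 284, b_1 = 160, c_1 = 68, a_2 = 84, b_2 = 272, c_2 = 52, p_3 = 104, q_3 = 64, s_3 = 168, t_3 = 180, s_4 = 92, t_4 = 264, a_5 = 324, b_5 = 120, c_5 = 28, p_6 = 160, q_6 = 108, s_6 = 196, t_6 = 160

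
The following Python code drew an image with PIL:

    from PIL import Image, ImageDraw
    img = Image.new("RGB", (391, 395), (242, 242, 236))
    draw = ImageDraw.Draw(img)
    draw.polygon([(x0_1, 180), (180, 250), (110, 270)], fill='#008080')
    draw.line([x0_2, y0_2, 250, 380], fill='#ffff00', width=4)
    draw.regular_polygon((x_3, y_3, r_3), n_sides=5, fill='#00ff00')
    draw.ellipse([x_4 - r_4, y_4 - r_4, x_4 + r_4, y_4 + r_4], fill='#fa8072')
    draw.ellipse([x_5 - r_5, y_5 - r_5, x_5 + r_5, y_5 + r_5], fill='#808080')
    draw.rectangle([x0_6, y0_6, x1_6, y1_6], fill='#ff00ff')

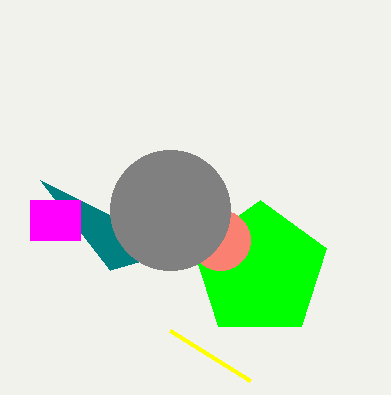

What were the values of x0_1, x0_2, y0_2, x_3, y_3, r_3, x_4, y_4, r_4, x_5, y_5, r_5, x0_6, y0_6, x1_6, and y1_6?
x0_1 = 40, x0_2 = 170, y0_2 = 330, x_3 = 260, y_3 = 270, r_3 = 70, x_4 = 220, y_4 = 240, r_4 = 30, x_5 = 170, y_5 = 210, r_5 = 60, x0_6 = 30, y0_6 = 200, x1_6 = 80, y1_6 = 240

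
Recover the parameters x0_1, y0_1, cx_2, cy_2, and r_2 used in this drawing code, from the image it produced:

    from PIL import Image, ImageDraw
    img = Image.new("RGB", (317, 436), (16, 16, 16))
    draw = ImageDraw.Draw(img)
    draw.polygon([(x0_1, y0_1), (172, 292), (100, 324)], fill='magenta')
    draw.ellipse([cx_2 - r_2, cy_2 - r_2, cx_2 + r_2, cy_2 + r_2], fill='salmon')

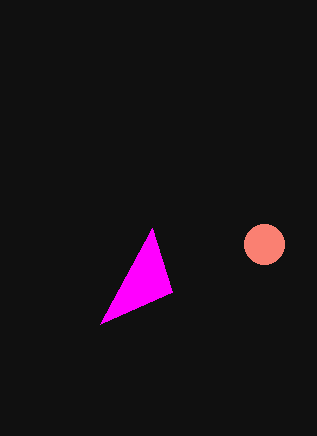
x0_1 = 152; y0_1 = 228; cx_2 = 264; cy_2 = 244; r_2 = 20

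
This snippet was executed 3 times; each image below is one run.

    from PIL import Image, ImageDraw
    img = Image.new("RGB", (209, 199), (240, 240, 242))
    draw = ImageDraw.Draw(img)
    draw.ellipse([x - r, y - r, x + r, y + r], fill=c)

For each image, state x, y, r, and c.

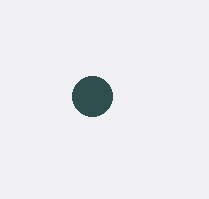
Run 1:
x = 92, y = 96, r = 20, c = 'darkslategray'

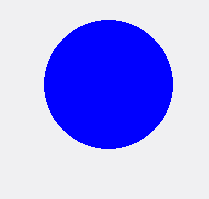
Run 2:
x = 108, y = 84, r = 64, c = 'blue'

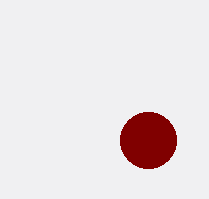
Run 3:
x = 148, y = 140, r = 28, c = 'maroon'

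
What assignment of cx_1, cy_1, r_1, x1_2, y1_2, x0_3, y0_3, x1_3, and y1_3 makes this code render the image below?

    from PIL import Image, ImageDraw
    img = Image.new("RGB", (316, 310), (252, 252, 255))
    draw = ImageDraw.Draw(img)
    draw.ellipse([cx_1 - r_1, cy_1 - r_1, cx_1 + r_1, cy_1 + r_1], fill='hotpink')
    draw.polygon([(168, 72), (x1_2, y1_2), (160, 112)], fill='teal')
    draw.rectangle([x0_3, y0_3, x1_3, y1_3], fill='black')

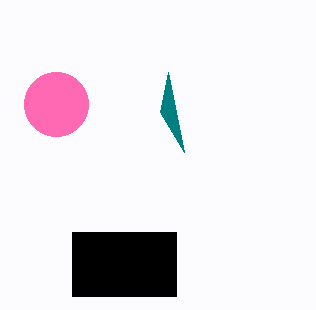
cx_1 = 56
cy_1 = 104
r_1 = 32
x1_2 = 184
y1_2 = 152
x0_3 = 72
y0_3 = 232
x1_3 = 176
y1_3 = 296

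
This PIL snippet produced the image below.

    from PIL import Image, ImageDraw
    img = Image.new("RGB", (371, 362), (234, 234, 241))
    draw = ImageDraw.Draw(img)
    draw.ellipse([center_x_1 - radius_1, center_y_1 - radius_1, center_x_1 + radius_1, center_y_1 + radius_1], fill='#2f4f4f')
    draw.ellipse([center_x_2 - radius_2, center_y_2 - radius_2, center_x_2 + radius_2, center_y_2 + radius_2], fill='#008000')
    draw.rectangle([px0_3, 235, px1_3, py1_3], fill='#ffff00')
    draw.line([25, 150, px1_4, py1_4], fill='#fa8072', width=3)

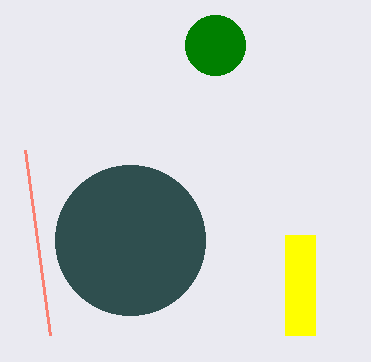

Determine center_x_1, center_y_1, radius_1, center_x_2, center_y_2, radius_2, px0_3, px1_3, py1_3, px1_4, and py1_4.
center_x_1 = 130
center_y_1 = 240
radius_1 = 75
center_x_2 = 215
center_y_2 = 45
radius_2 = 30
px0_3 = 285
px1_3 = 315
py1_3 = 335
px1_4 = 50
py1_4 = 335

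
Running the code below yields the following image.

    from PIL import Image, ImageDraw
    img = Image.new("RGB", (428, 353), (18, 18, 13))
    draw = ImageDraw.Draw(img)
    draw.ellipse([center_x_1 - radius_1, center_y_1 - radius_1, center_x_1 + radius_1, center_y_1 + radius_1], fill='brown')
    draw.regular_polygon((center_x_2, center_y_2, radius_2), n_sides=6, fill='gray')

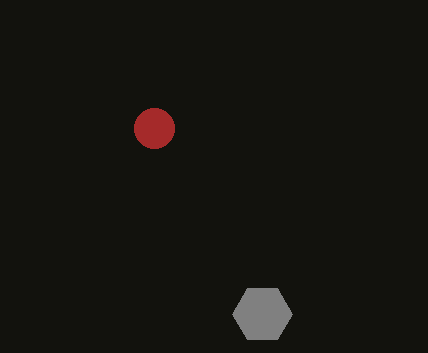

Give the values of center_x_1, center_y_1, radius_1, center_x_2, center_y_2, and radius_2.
center_x_1 = 154; center_y_1 = 128; radius_1 = 20; center_x_2 = 262; center_y_2 = 314; radius_2 = 30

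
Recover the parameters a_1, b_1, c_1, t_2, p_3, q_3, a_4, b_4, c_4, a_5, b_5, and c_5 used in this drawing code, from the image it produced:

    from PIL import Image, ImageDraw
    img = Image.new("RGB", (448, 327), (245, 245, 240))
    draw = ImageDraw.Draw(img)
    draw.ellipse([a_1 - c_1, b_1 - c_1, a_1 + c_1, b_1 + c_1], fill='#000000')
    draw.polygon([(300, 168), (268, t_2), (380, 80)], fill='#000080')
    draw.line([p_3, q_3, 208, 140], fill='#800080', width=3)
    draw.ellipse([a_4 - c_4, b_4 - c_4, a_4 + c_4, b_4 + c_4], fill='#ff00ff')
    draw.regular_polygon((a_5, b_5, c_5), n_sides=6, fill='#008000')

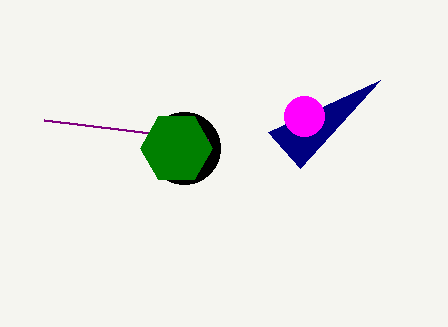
a_1 = 184
b_1 = 148
c_1 = 36
t_2 = 132
p_3 = 44
q_3 = 120
a_4 = 304
b_4 = 116
c_4 = 20
a_5 = 176
b_5 = 148
c_5 = 36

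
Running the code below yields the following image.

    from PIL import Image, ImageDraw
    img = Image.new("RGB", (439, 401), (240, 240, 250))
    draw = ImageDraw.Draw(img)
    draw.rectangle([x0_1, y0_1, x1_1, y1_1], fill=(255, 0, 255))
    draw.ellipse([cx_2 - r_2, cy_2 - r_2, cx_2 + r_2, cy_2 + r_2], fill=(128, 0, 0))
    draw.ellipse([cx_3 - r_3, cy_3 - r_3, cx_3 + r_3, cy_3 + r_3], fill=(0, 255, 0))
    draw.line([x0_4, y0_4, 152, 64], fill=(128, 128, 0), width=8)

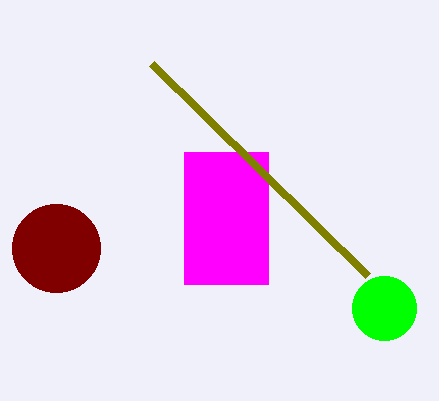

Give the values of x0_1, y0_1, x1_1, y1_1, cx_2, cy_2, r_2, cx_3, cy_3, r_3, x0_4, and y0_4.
x0_1 = 184, y0_1 = 152, x1_1 = 268, y1_1 = 284, cx_2 = 56, cy_2 = 248, r_2 = 44, cx_3 = 384, cy_3 = 308, r_3 = 32, x0_4 = 368, y0_4 = 276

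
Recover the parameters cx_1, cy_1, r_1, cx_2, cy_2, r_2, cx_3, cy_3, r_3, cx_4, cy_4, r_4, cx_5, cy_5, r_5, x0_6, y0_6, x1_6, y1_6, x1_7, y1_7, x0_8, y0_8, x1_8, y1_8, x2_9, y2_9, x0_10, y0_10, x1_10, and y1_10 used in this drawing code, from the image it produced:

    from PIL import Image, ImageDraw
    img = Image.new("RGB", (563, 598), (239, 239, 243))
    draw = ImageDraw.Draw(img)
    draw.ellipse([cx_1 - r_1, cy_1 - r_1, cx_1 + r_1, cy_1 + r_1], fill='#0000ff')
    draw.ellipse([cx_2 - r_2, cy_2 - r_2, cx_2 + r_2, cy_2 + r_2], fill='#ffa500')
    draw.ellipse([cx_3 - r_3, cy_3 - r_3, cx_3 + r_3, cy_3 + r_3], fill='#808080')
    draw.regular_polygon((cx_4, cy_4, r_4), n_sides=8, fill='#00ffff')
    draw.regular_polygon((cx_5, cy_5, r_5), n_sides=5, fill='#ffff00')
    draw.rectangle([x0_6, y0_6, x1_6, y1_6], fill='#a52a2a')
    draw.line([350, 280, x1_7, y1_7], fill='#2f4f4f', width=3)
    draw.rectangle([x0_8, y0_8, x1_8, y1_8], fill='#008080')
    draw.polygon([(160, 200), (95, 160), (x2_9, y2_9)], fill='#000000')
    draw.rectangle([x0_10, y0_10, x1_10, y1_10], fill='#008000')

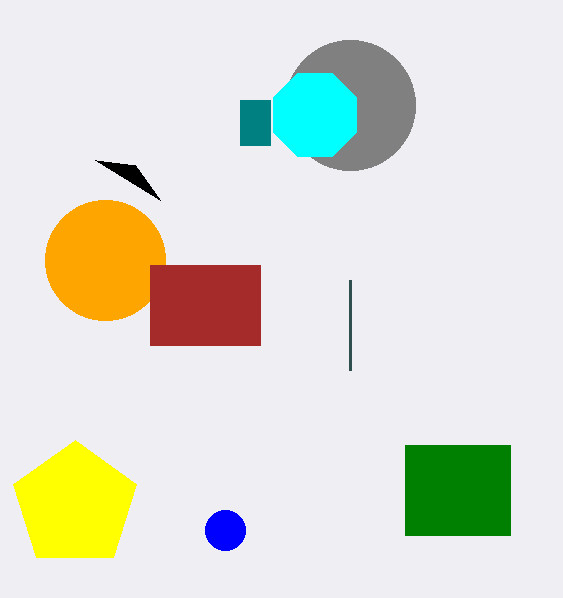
cx_1 = 225; cy_1 = 530; r_1 = 20; cx_2 = 105; cy_2 = 260; r_2 = 60; cx_3 = 350; cy_3 = 105; r_3 = 65; cx_4 = 315; cy_4 = 115; r_4 = 45; cx_5 = 75; cy_5 = 505; r_5 = 65; x0_6 = 150; y0_6 = 265; x1_6 = 260; y1_6 = 345; x1_7 = 350; y1_7 = 370; x0_8 = 240; y0_8 = 100; x1_8 = 270; y1_8 = 145; x2_9 = 135; y2_9 = 165; x0_10 = 405; y0_10 = 445; x1_10 = 510; y1_10 = 535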